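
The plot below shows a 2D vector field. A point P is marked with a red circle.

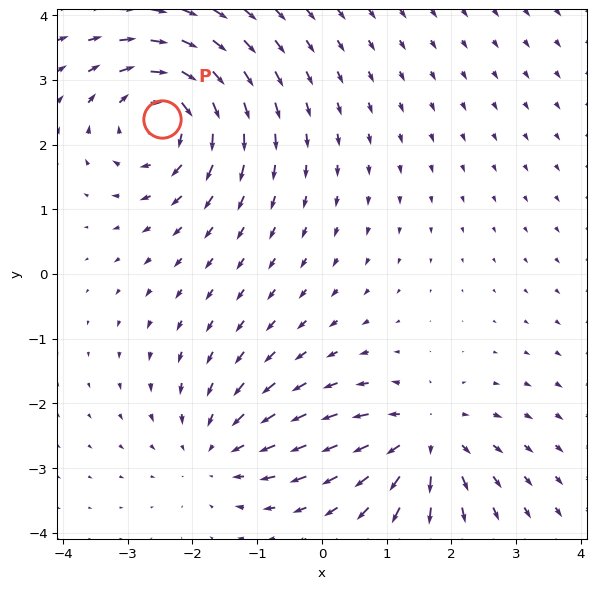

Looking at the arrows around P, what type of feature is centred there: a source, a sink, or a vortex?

vortex

At P (-2.5, 2.4) the arrows circulate clockwise. Divergence ≈0, curl about -5 — near-zero divergence with nonzero curl is a vortex.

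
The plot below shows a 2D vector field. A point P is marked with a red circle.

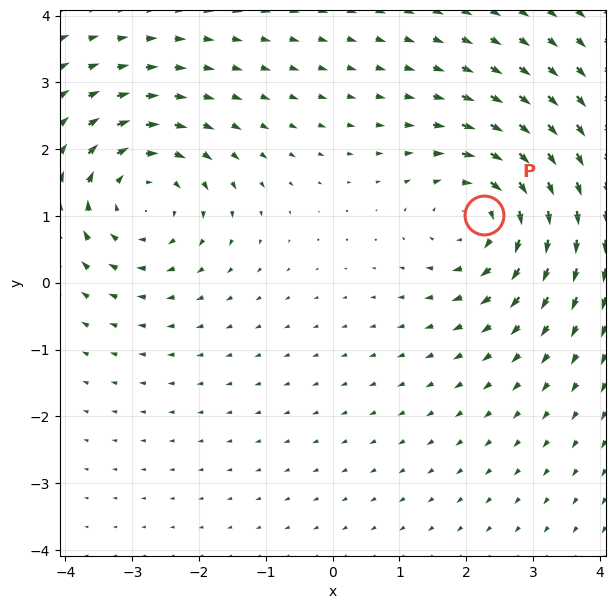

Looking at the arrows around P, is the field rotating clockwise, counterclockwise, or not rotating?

clockwise

Near P at (2.3, 1.0) the arrows circulate clockwise. The curl (z-component) there is about -4; negative curl means clockwise rotation.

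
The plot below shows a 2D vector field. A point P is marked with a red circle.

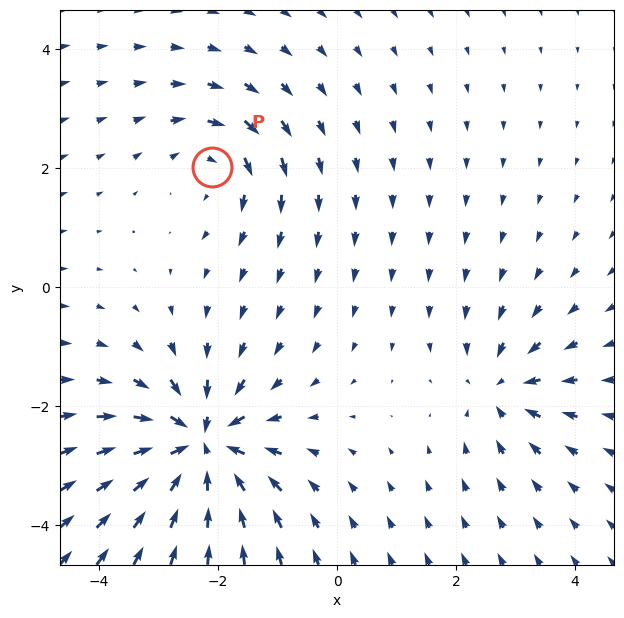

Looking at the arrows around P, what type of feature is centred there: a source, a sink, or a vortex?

At P (-2.1, 2.0) the arrows circulate clockwise. Divergence ≈0, curl about -3 — near-zero divergence with nonzero curl is a vortex.

vortex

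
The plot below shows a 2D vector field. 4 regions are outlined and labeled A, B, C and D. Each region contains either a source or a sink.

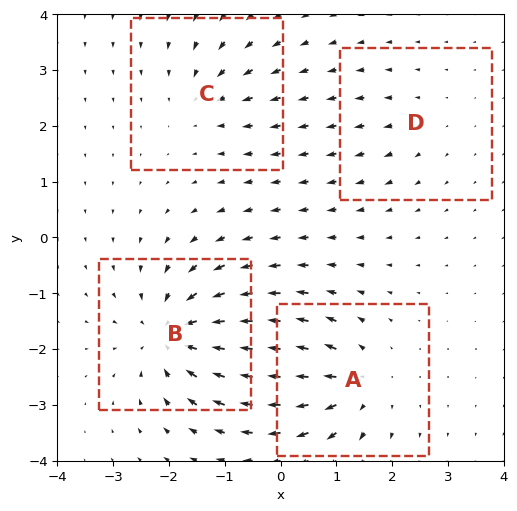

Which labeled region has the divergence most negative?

Divergence at each region's feature centre — A: about +5, B: about -7, C: about -4, D: about +2. Region B is most negative.

B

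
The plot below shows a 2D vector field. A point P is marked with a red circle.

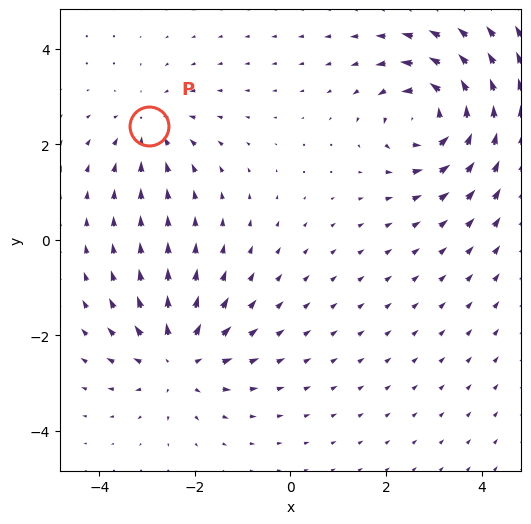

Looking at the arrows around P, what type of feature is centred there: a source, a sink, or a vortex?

At P (-3.0, 2.4) the arrows converge inward. Divergence about -3, curl ≈0 — negative divergence with near-zero curl is a sink.

sink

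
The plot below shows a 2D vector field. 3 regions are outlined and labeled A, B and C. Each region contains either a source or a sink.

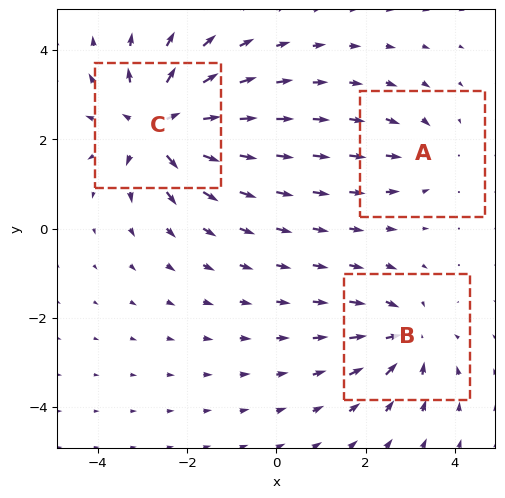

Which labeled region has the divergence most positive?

C

Divergence at each region's feature centre — A: about -2, B: about -4, C: about +6. Region C is most positive.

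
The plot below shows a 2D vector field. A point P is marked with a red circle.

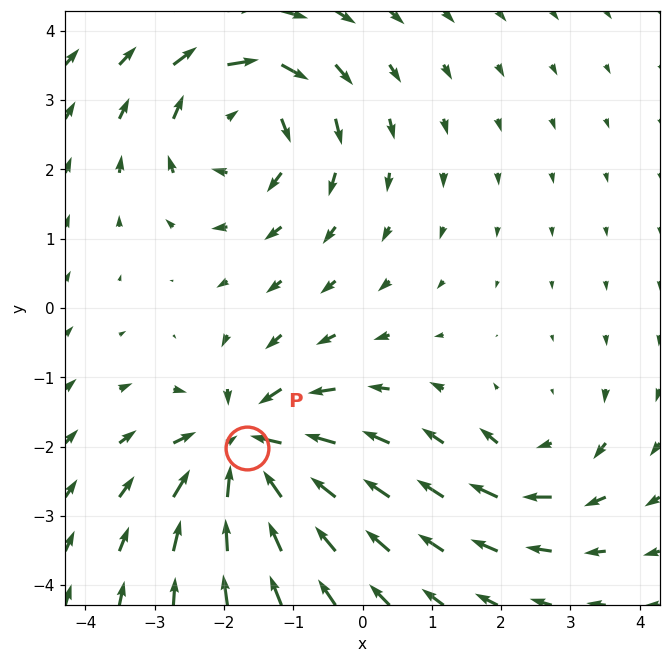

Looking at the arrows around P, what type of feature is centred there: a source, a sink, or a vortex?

At P (-1.7, -2.0) the arrows converge inward. Divergence about -6, curl ≈0 — negative divergence with near-zero curl is a sink.

sink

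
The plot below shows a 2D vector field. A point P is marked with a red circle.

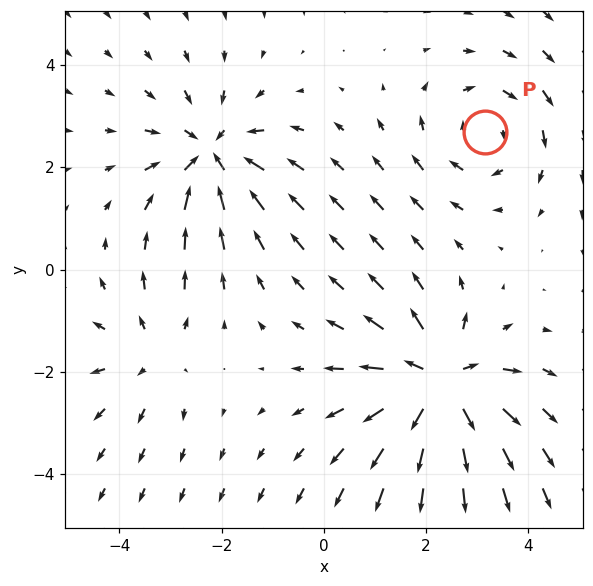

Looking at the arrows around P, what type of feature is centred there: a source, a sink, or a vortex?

At P (3.1, 2.7) the arrows circulate clockwise. Divergence ≈0, curl about -3 — near-zero divergence with nonzero curl is a vortex.

vortex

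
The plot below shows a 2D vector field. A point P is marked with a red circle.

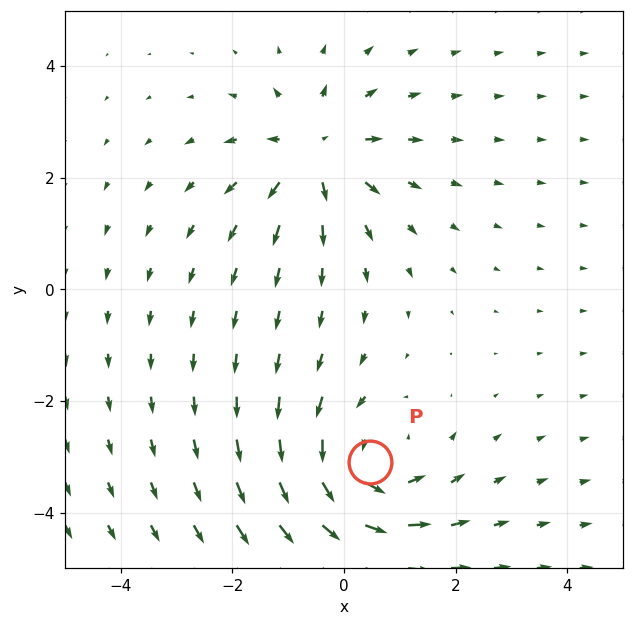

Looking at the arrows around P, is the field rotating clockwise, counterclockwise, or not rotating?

Near P at (0.5, -3.1) the arrows circulate counterclockwise. The curl (z-component) there is about +3; positive curl means counterclockwise rotation.

counterclockwise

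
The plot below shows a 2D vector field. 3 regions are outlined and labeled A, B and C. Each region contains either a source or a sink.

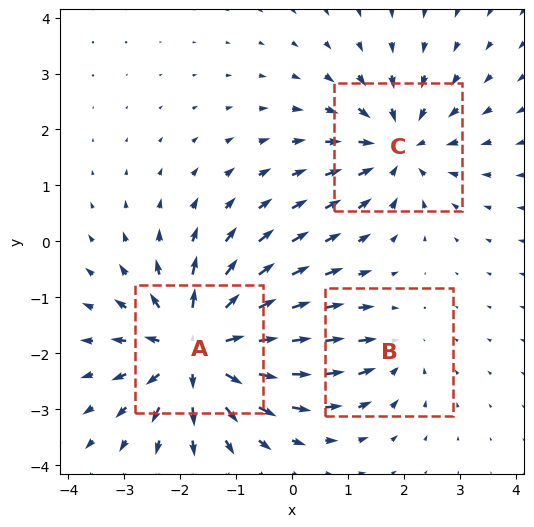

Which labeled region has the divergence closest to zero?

Divergence at each region's feature centre — A: about +5, B: about -2, C: about -4. Region B is closest to zero.

B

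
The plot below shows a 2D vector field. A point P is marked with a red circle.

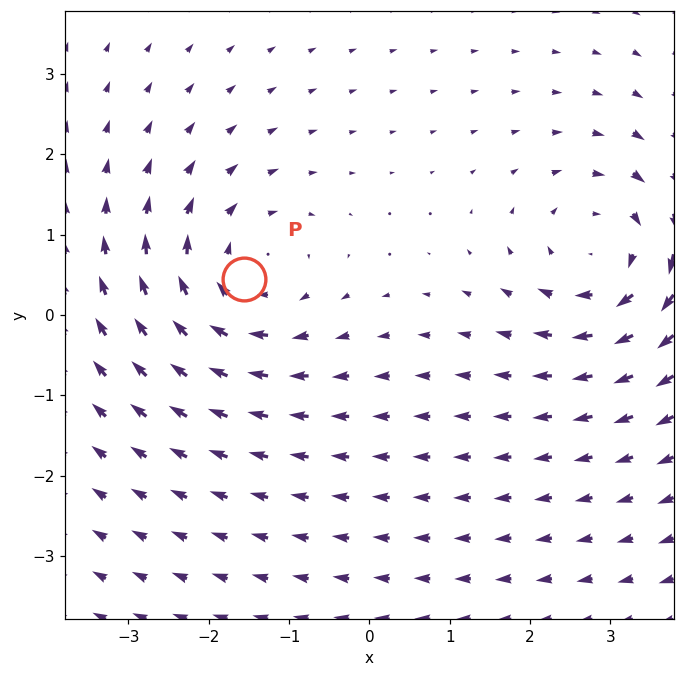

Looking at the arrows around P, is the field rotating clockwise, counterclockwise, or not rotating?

Near P at (-1.6, 0.4) the arrows circulate clockwise. The curl (z-component) there is about -4; negative curl means clockwise rotation.

clockwise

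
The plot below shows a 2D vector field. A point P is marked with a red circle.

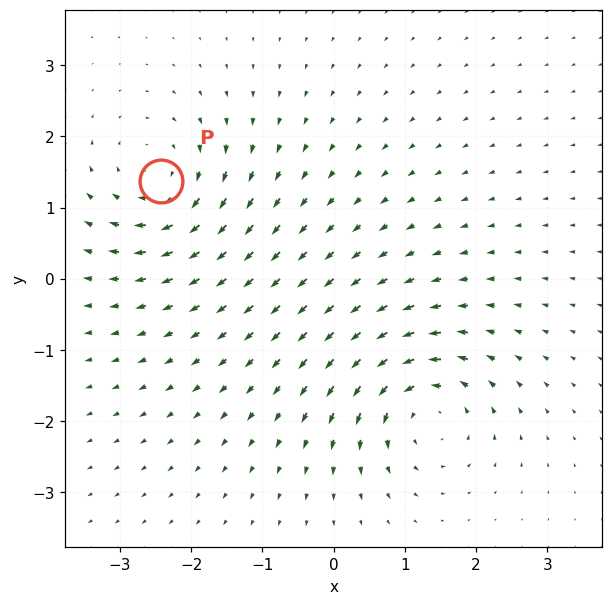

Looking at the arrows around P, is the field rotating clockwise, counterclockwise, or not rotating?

Near P at (-2.4, 1.4) the arrows circulate clockwise. The curl (z-component) there is about -5; negative curl means clockwise rotation.

clockwise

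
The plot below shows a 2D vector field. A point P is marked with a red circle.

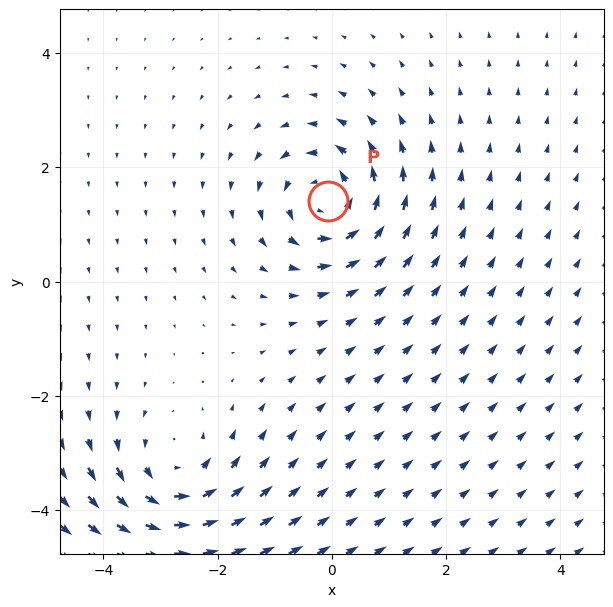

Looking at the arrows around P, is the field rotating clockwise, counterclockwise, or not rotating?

Near P at (-0.1, 1.4) the arrows circulate counterclockwise. The curl (z-component) there is about +6; positive curl means counterclockwise rotation.

counterclockwise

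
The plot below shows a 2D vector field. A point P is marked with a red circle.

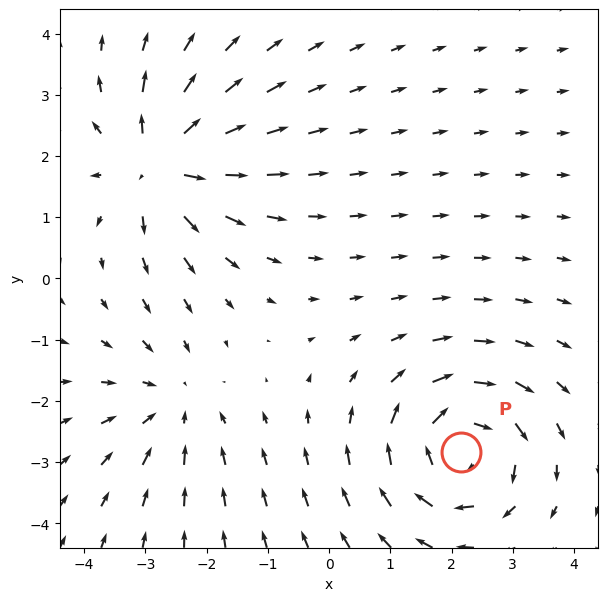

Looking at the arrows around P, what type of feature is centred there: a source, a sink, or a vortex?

vortex

At P (2.2, -2.8) the arrows circulate clockwise. Divergence ≈0, curl about -5 — near-zero divergence with nonzero curl is a vortex.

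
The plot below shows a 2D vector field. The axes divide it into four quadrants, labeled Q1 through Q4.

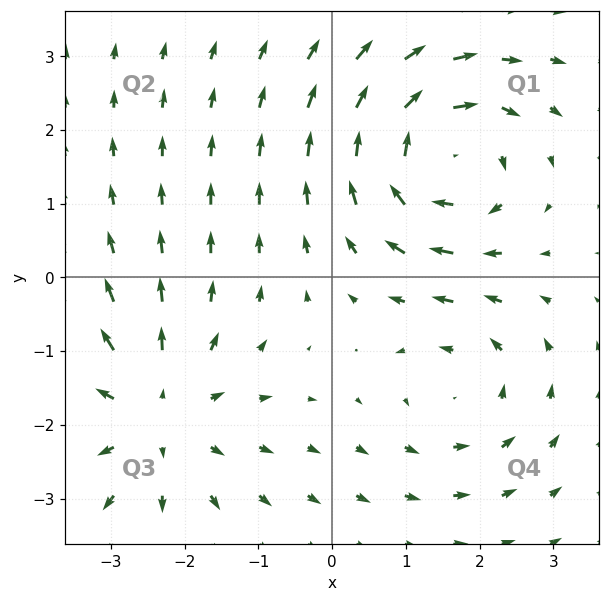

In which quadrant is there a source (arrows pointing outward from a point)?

The source sits at approximately (-2.4, -1.8), which lies in quadrant Q3. The divergence there is about +4, positive as expected for a source.

Q3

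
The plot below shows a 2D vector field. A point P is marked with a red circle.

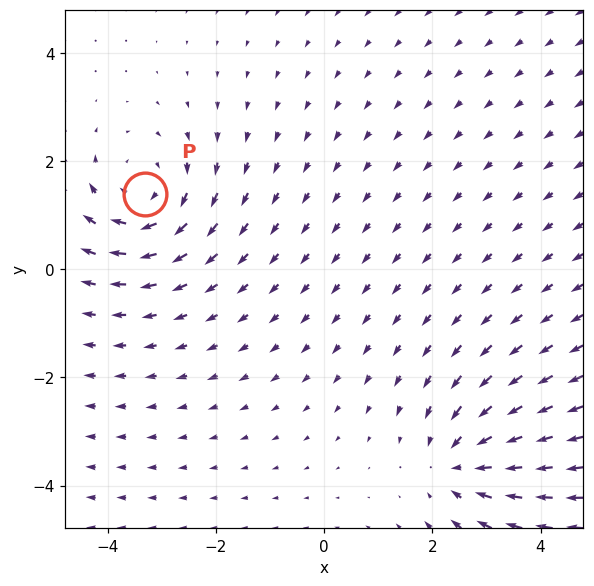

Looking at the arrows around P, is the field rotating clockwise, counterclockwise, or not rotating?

Near P at (-3.3, 1.4) the arrows circulate clockwise. The curl (z-component) there is about -3; negative curl means clockwise rotation.

clockwise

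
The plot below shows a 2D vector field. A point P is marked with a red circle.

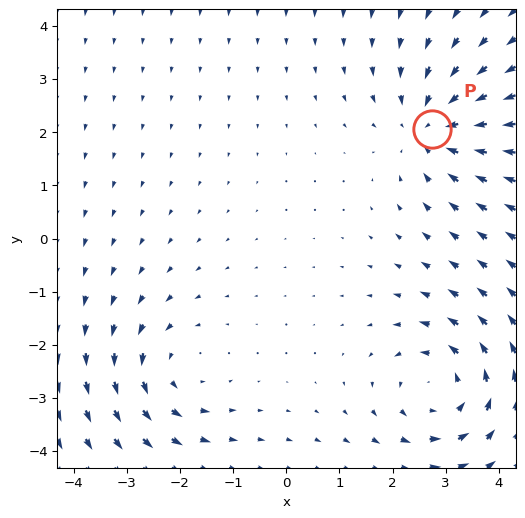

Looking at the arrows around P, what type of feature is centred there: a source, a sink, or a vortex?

At P (2.7, 2.1) the arrows converge inward. Divergence about -4, curl ≈0 — negative divergence with near-zero curl is a sink.

sink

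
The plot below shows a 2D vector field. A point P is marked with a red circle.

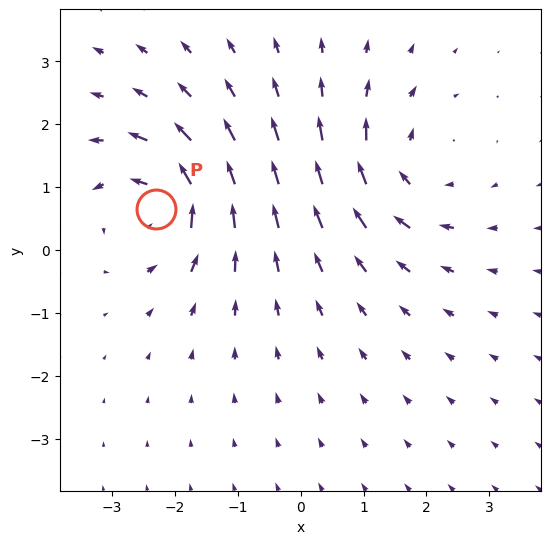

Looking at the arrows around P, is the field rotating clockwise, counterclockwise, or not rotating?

Near P at (-2.3, 0.6) the arrows circulate counterclockwise. The curl (z-component) there is about +5; positive curl means counterclockwise rotation.

counterclockwise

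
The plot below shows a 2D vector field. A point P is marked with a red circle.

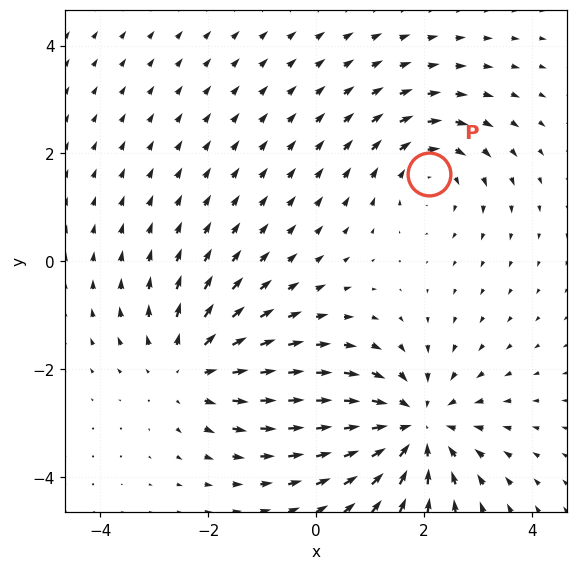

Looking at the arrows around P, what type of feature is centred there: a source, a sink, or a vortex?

At P (2.1, 1.6) the arrows circulate clockwise. Divergence ≈0, curl about -3 — near-zero divergence with nonzero curl is a vortex.

vortex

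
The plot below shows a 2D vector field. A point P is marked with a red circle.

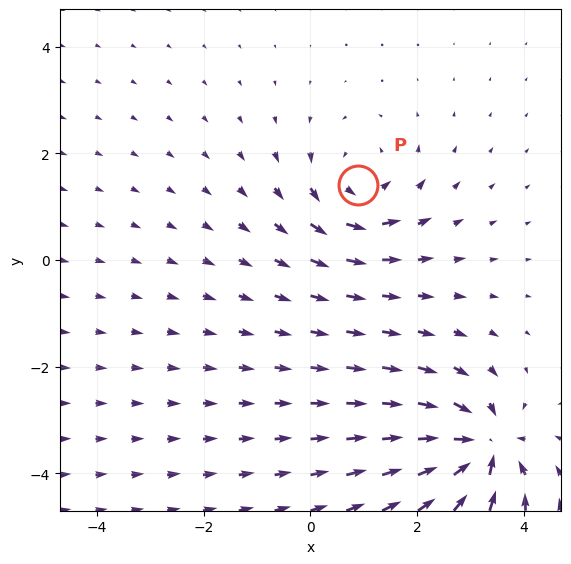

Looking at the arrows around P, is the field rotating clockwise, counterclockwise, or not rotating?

counterclockwise

Near P at (0.9, 1.4) the arrows circulate counterclockwise. The curl (z-component) there is about +4; positive curl means counterclockwise rotation.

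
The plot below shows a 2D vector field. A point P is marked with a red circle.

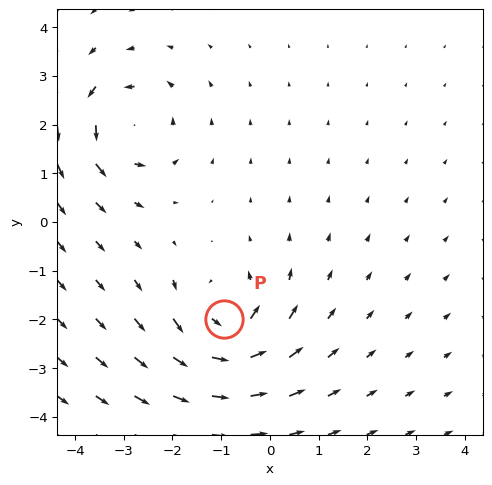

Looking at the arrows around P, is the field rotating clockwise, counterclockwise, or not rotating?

Near P at (-0.9, -2.0) the arrows circulate counterclockwise. The curl (z-component) there is about +6; positive curl means counterclockwise rotation.

counterclockwise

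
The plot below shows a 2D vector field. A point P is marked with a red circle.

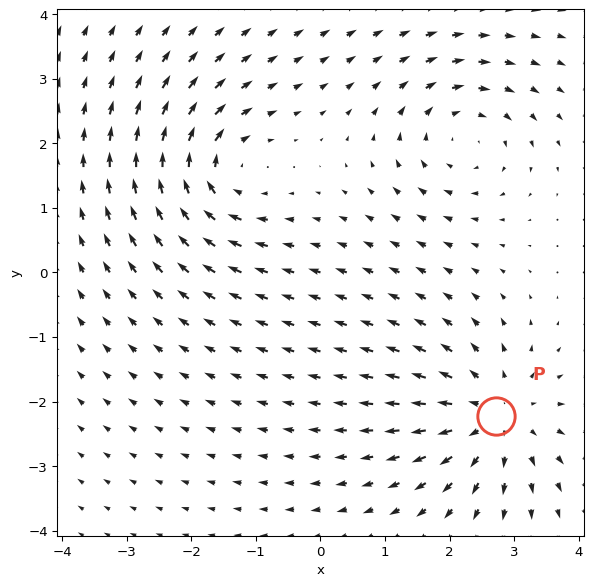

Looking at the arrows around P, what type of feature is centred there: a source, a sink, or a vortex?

source

At P (2.7, -2.2) the arrows spread outward. Divergence about +5, curl ≈0 — positive divergence with near-zero curl is a source.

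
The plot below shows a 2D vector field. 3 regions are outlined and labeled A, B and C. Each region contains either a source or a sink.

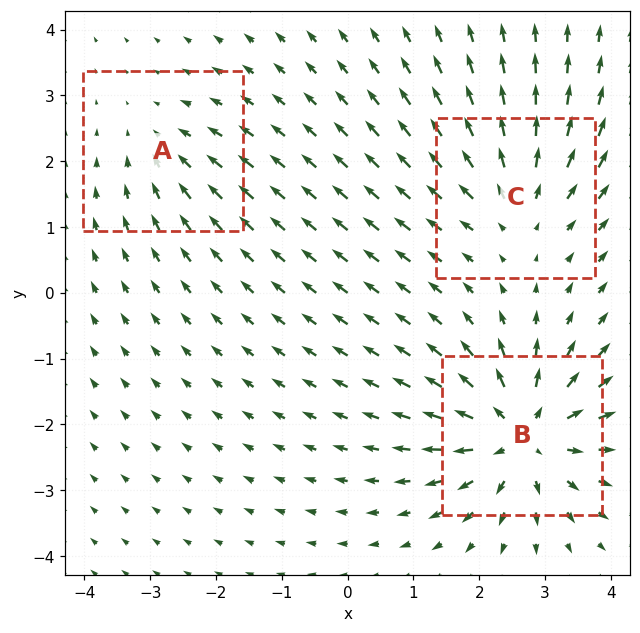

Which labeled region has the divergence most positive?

Divergence at each region's feature centre — A: about -2, B: about +6, C: about +4. Region B is most positive.

B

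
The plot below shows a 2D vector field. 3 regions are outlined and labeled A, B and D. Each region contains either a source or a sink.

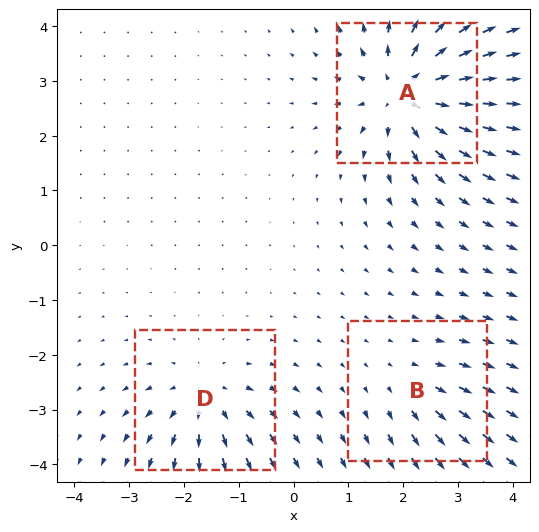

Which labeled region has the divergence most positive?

A

Divergence at each region's feature centre — A: about +6, B: about +2, D: about +4. Region A is most positive.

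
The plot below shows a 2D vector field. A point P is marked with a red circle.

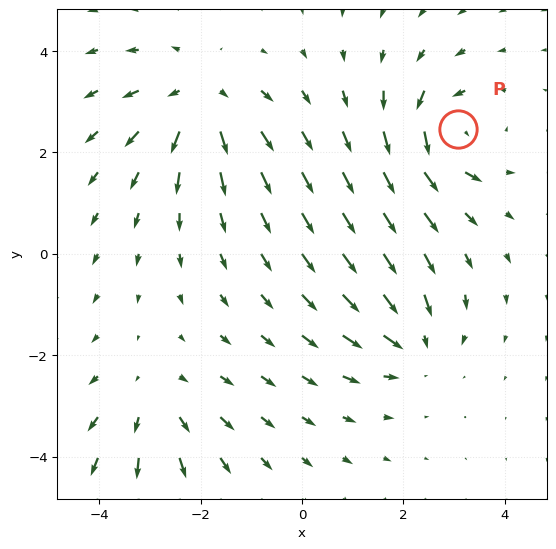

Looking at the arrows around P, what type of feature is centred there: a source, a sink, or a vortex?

At P (3.1, 2.5) the arrows circulate counterclockwise. Divergence ≈0, curl about +5 — near-zero divergence with nonzero curl is a vortex.

vortex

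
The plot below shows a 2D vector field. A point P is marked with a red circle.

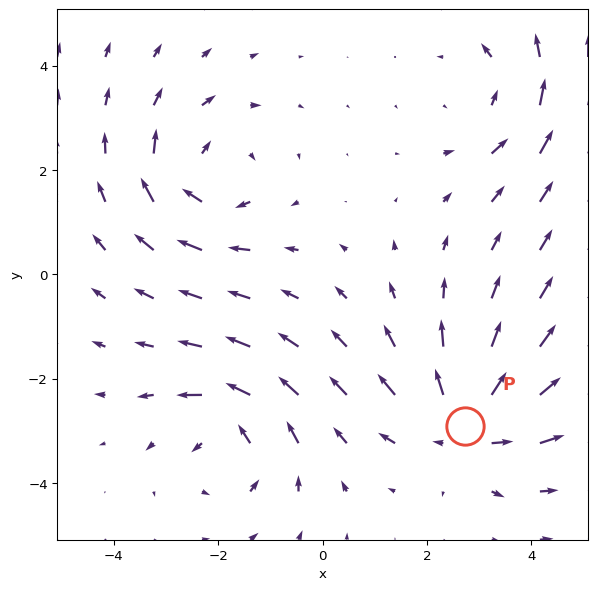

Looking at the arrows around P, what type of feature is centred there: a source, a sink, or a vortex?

At P (2.7, -2.9) the arrows spread outward. Divergence about +5, curl ≈0 — positive divergence with near-zero curl is a source.

source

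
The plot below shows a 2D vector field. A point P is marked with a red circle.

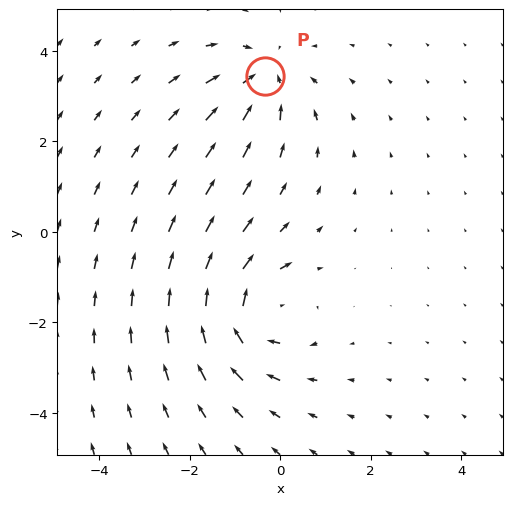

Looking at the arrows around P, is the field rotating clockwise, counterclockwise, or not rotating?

Near P at (-0.3, 3.4) the arrows show no circulation. The curl there is ≈0.

not rotating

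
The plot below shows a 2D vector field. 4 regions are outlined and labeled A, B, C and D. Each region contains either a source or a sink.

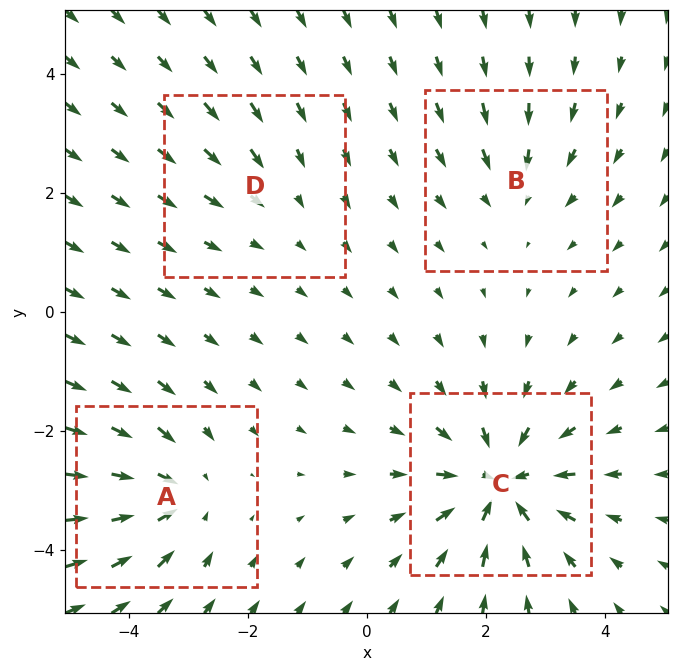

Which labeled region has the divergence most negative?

Divergence at each region's feature centre — A: about -5, B: about -3, C: about -7, D: about -2. Region C is most negative.

C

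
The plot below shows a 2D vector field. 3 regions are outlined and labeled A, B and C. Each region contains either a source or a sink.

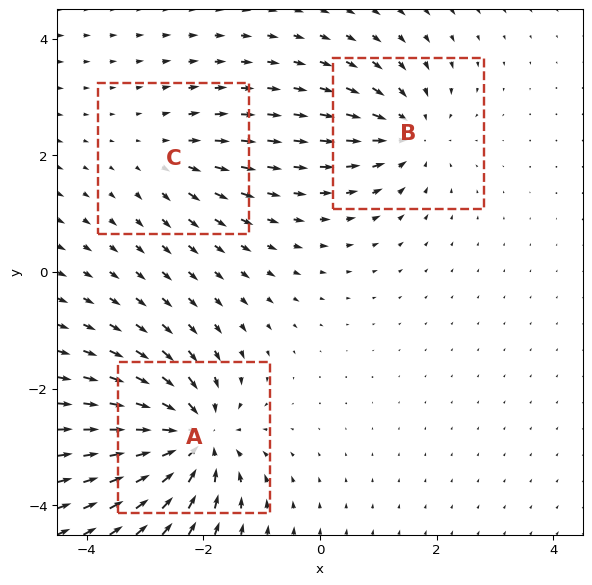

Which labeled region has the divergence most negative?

A

Divergence at each region's feature centre — A: about -6, B: about -4, C: about +2. Region A is most negative.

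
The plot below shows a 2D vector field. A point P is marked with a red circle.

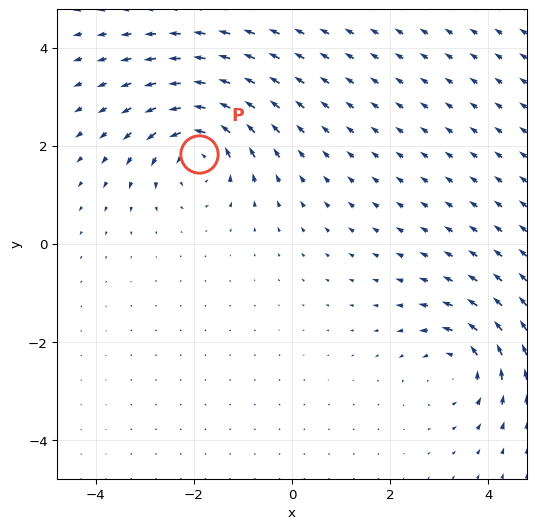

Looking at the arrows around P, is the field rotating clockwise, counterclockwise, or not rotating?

counterclockwise

Near P at (-1.9, 1.8) the arrows circulate counterclockwise. The curl (z-component) there is about +5; positive curl means counterclockwise rotation.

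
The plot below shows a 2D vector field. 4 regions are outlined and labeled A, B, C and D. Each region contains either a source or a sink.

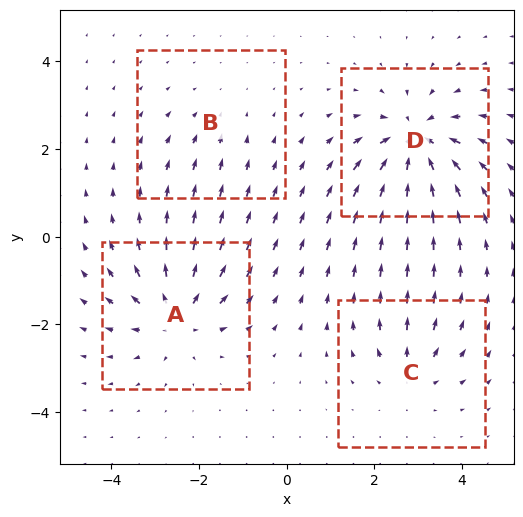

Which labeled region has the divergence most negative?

D

Divergence at each region's feature centre — A: about +6, B: about -2, C: about +4, D: about -7. Region D is most negative.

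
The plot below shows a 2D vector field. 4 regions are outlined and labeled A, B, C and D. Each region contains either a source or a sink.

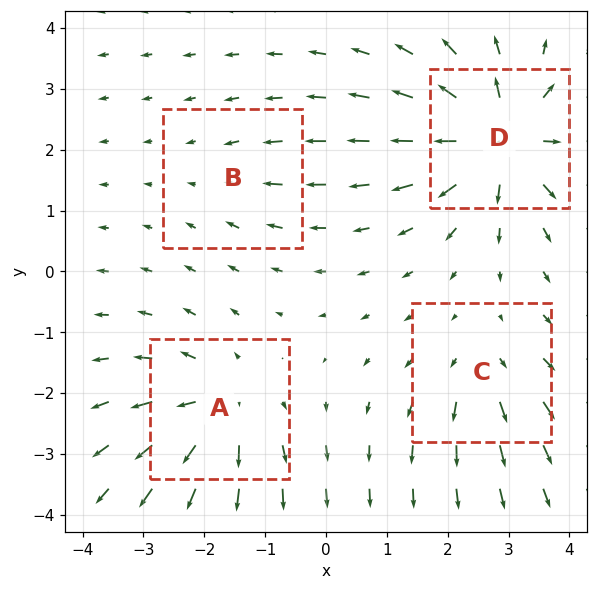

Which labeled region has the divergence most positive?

Divergence at each region's feature centre — A: about +6, B: about -2, C: about +4, D: about +9. Region D is most positive.

D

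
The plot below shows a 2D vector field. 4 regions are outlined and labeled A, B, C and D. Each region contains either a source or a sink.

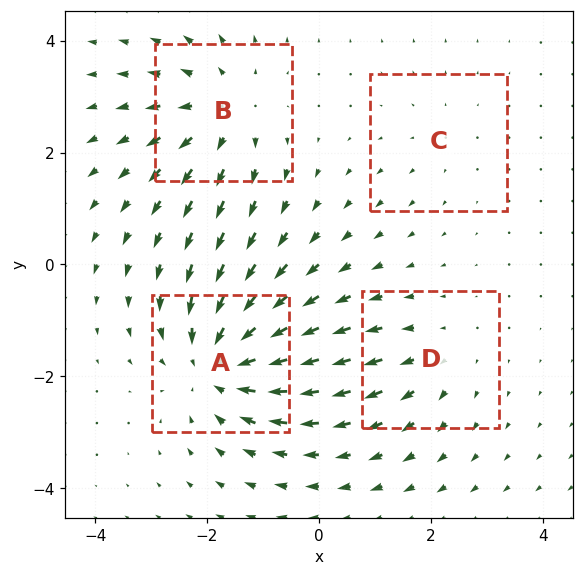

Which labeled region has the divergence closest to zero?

C

Divergence at each region's feature centre — A: about -6, B: about +4, C: about +2, D: about +3. Region C is closest to zero.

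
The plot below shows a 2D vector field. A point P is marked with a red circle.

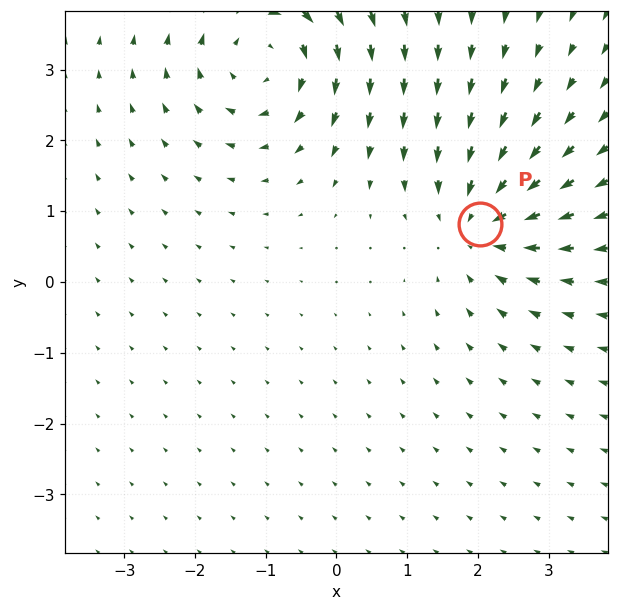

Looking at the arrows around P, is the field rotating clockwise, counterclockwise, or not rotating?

not rotating

Near P at (2.0, 0.8) the arrows show no circulation. The curl there is ≈0.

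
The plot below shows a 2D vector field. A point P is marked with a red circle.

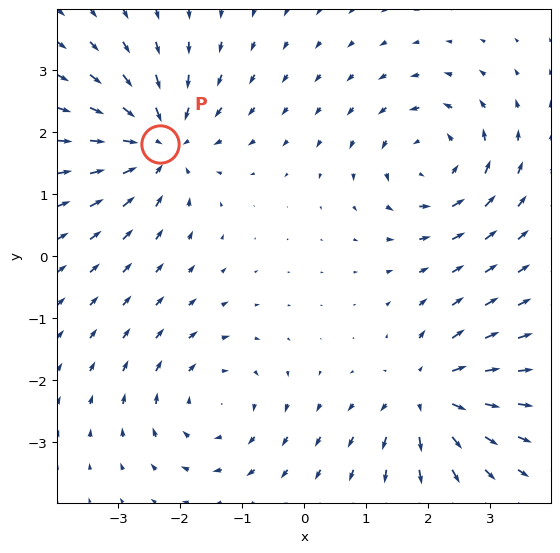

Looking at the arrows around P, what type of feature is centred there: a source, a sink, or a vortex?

sink

At P (-2.3, 1.8) the arrows converge inward. Divergence about -5, curl ≈0 — negative divergence with near-zero curl is a sink.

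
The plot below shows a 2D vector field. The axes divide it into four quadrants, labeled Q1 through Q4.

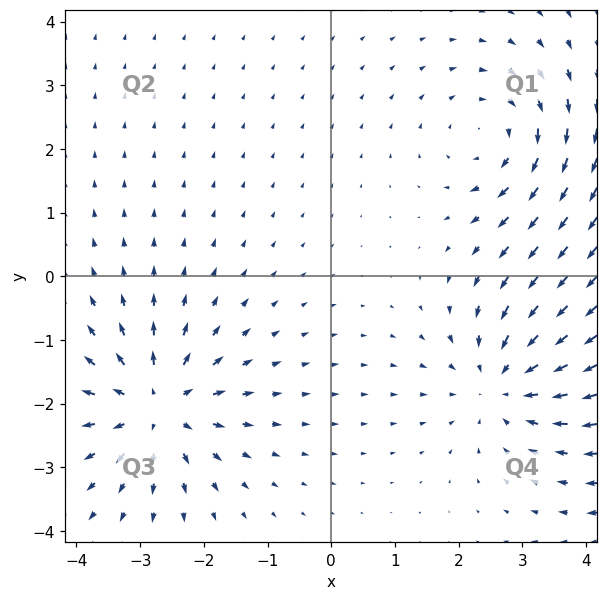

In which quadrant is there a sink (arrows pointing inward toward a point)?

Q4

The sink sits at approximately (2.7, -1.7), which lies in quadrant Q4. The divergence there is about -4, negative as expected for a sink.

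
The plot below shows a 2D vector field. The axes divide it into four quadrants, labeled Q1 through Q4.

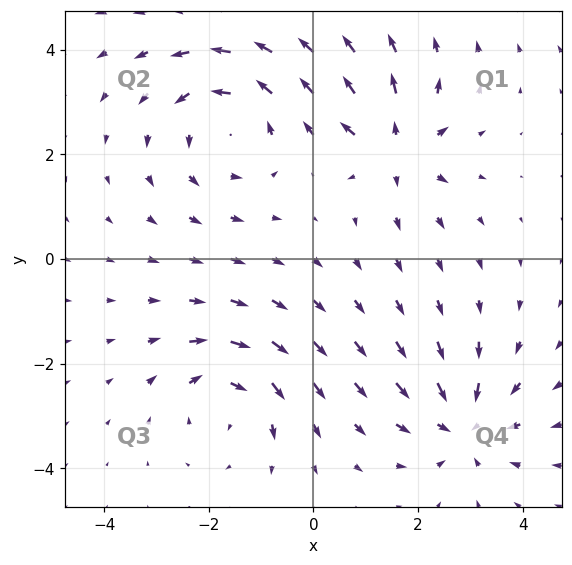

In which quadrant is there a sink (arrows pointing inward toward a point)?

The sink sits at approximately (2.9, -3.2), which lies in quadrant Q4. The divergence there is about -3, negative as expected for a sink.

Q4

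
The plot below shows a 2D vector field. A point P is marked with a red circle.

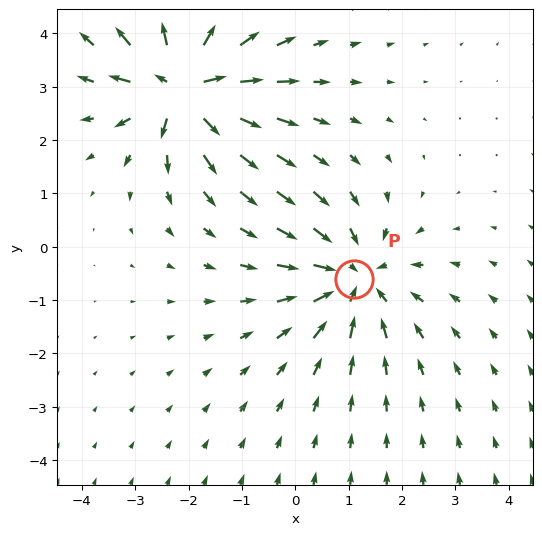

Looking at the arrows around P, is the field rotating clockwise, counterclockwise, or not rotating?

Near P at (1.1, -0.6) the arrows show no circulation. The curl there is ≈0.

not rotating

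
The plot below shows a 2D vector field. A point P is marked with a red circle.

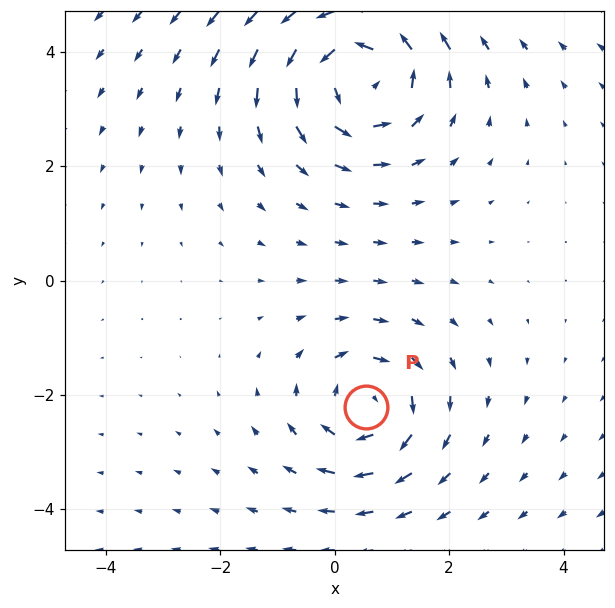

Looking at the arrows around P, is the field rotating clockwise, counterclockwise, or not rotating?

clockwise

Near P at (0.6, -2.2) the arrows circulate clockwise. The curl (z-component) there is about -4; negative curl means clockwise rotation.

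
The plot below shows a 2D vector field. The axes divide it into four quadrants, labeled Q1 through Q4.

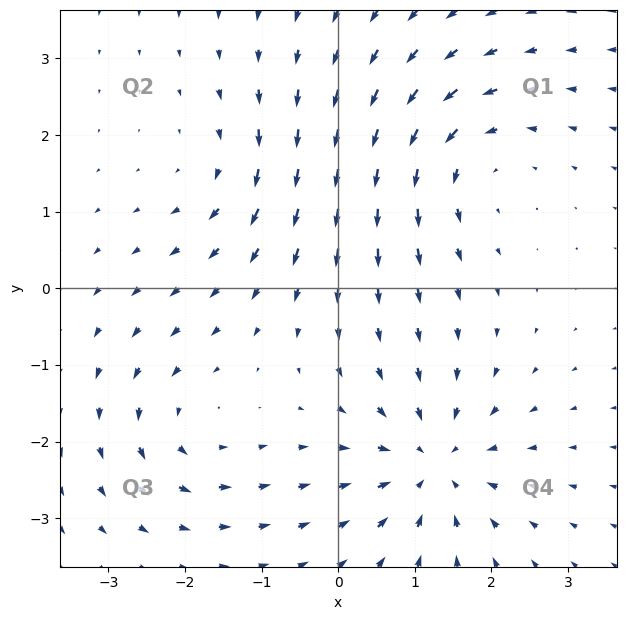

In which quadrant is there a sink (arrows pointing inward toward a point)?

Q4

The sink sits at approximately (1.2, -2.3), which lies in quadrant Q4. The divergence there is about -6, negative as expected for a sink.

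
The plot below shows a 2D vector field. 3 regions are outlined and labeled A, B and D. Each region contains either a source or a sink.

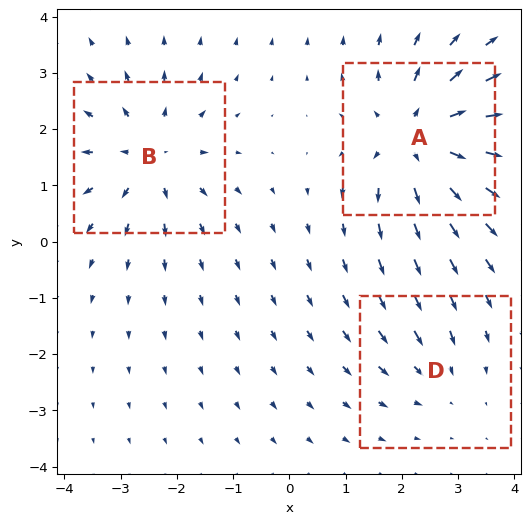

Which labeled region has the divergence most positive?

A

Divergence at each region's feature centre — A: about +5, B: about +4, D: about -2. Region A is most positive.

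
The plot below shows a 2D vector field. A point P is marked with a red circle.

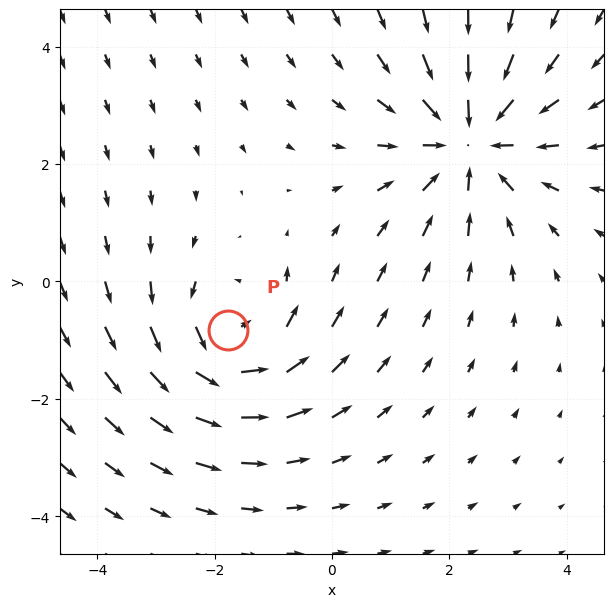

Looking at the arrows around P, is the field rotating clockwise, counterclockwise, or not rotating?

counterclockwise

Near P at (-1.8, -0.8) the arrows circulate counterclockwise. The curl (z-component) there is about +3; positive curl means counterclockwise rotation.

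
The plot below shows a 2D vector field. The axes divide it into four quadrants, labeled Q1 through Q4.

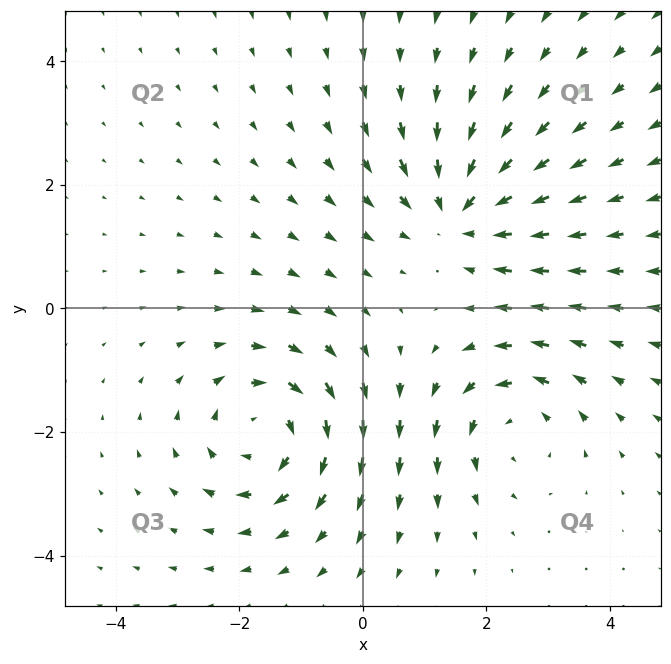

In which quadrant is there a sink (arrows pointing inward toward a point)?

Q1

The sink sits at approximately (1.6, 1.6), which lies in quadrant Q1. The divergence there is about -4, negative as expected for a sink.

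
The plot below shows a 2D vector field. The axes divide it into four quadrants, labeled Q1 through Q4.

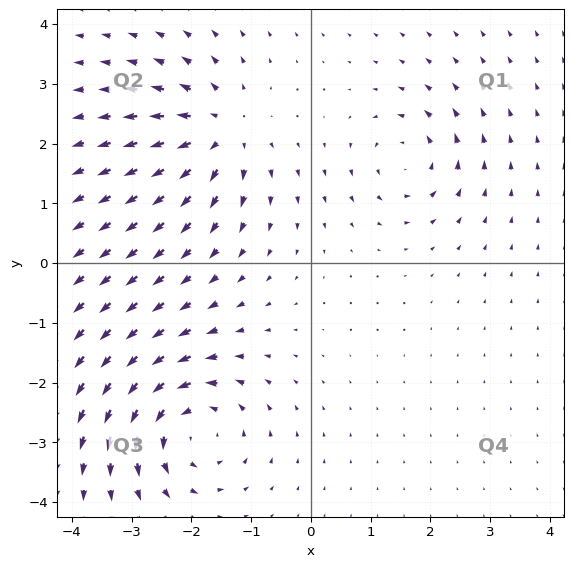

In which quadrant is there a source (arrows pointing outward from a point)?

The source sits at approximately (-1.5, 2.2), which lies in quadrant Q2. The divergence there is about +4, positive as expected for a source.

Q2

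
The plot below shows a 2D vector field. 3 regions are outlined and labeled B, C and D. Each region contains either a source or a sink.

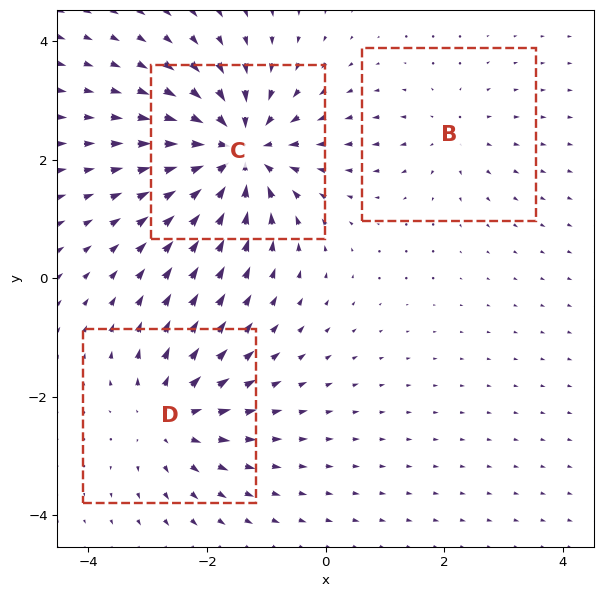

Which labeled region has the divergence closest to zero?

Divergence at each region's feature centre — B: about +2, C: about -5, D: about +3. Region B is closest to zero.

B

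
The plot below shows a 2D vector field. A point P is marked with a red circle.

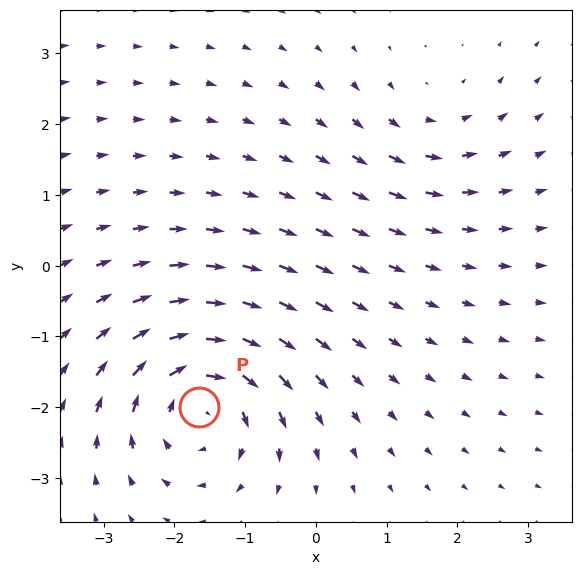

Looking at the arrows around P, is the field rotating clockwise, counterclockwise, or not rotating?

clockwise

Near P at (-1.6, -2.0) the arrows circulate clockwise. The curl (z-component) there is about -5; negative curl means clockwise rotation.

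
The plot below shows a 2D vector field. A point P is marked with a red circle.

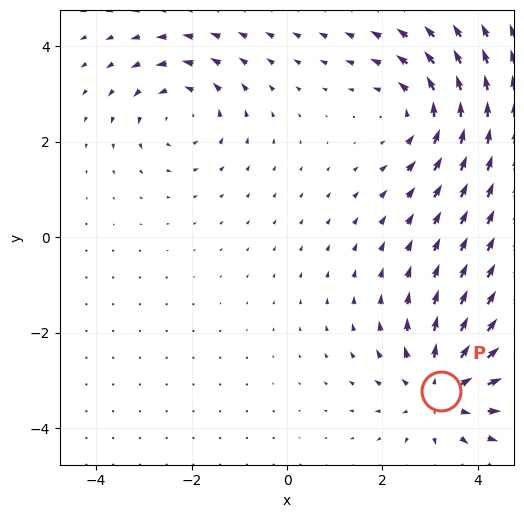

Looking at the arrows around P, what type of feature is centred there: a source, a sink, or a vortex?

source

At P (3.2, -3.2) the arrows spread outward. Divergence about +3, curl ≈0 — positive divergence with near-zero curl is a source.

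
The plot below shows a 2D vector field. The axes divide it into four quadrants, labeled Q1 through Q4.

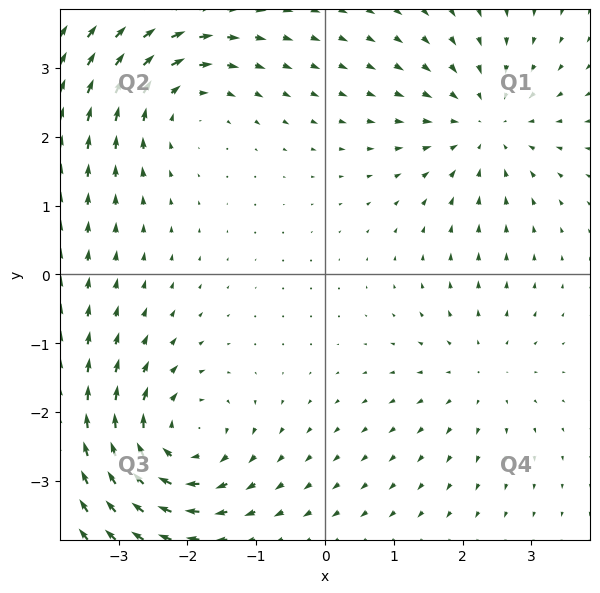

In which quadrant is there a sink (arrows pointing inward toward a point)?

The sink sits at approximately (2.3, 2.2), which lies in quadrant Q1. The divergence there is about -4, negative as expected for a sink.

Q1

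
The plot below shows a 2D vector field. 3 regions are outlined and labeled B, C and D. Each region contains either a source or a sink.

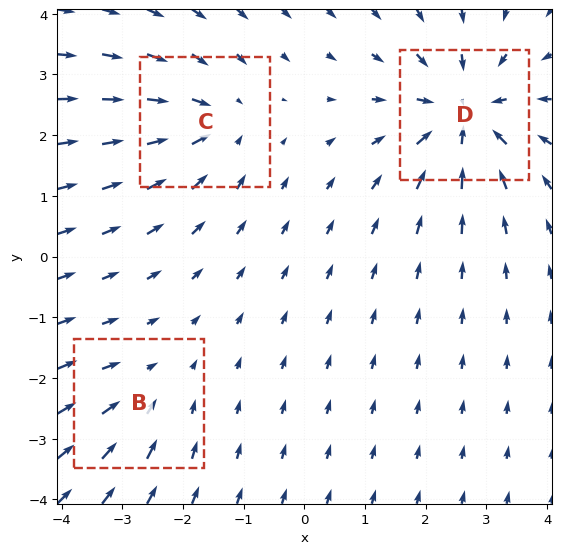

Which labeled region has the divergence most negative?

Divergence at each region's feature centre — B: about -2, C: about -3, D: about -5. Region D is most negative.

D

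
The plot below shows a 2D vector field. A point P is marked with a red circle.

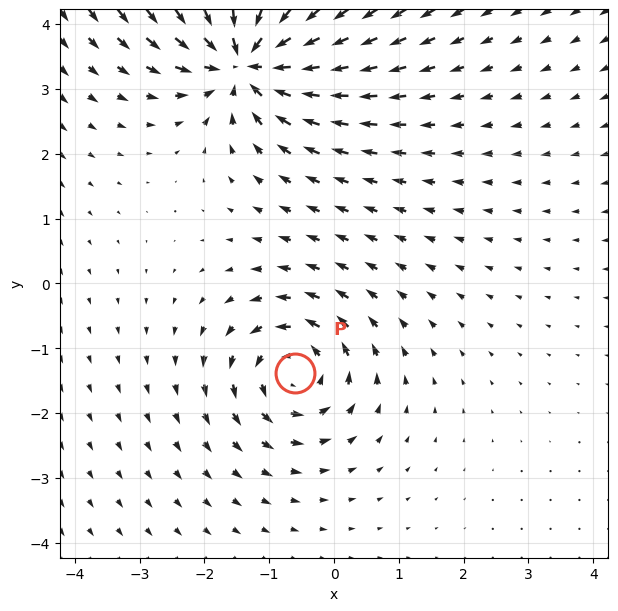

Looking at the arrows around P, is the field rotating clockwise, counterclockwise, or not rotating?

Near P at (-0.6, -1.4) the arrows circulate counterclockwise. The curl (z-component) there is about +4; positive curl means counterclockwise rotation.

counterclockwise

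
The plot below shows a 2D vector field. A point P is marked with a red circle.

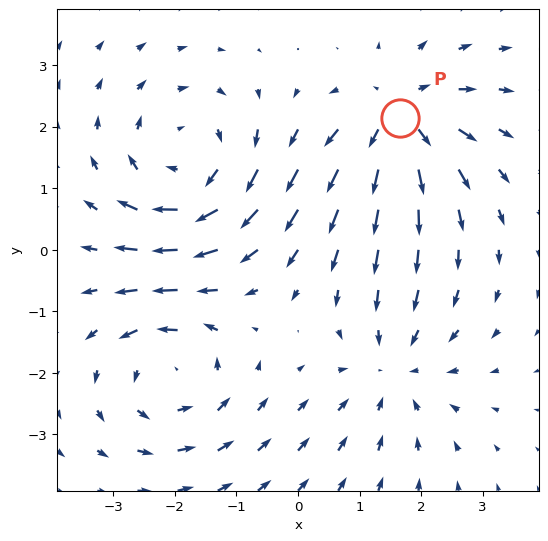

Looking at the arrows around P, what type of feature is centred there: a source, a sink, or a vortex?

At P (1.7, 2.1) the arrows spread outward. Divergence about +5, curl ≈0 — positive divergence with near-zero curl is a source.

source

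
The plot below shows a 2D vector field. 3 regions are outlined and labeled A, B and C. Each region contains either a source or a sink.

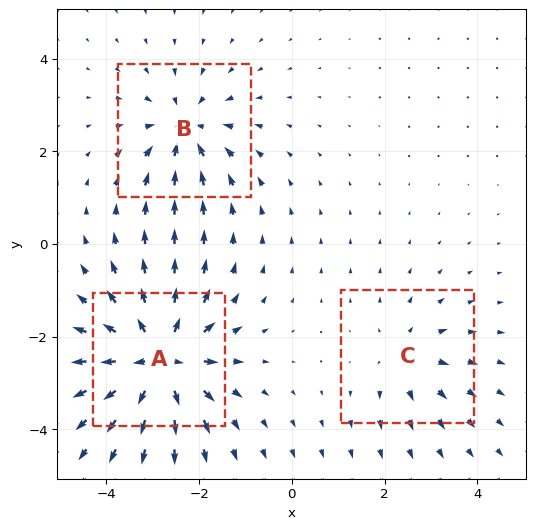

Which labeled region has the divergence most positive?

A

Divergence at each region's feature centre — A: about +5, B: about -3, C: about +2. Region A is most positive.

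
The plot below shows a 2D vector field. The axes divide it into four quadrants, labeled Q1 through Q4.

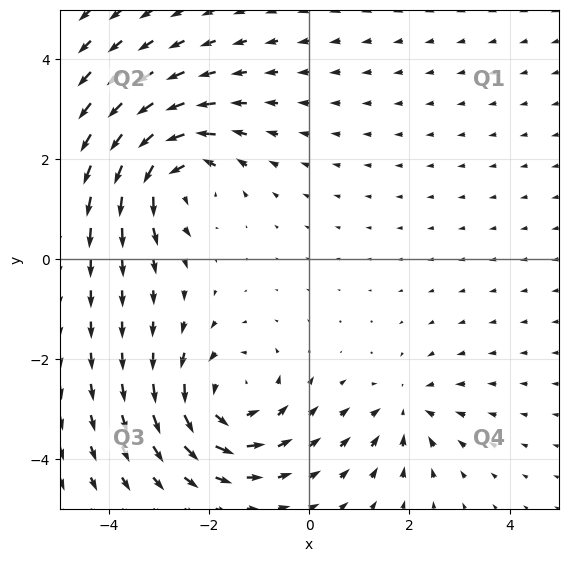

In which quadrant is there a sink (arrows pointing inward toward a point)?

Q4

The sink sits at approximately (1.9, -3.0), which lies in quadrant Q4. The divergence there is about -3, negative as expected for a sink.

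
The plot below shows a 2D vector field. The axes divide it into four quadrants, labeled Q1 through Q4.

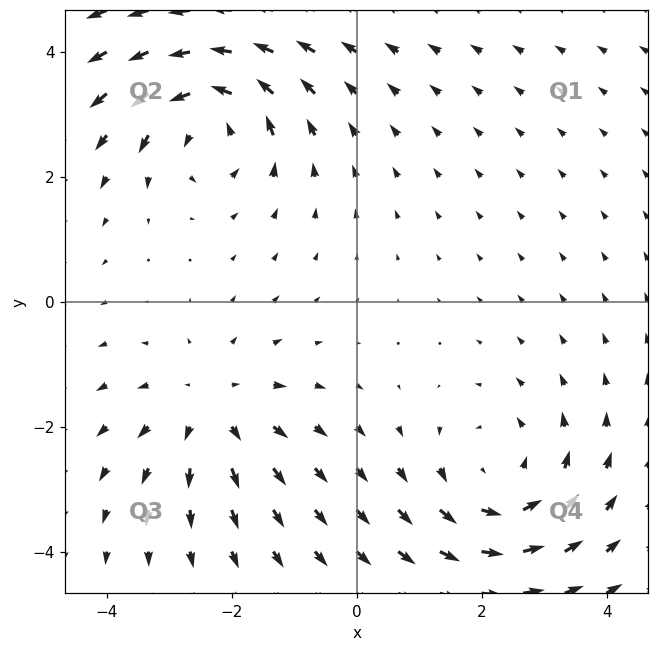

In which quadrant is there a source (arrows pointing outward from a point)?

Q3

The source sits at approximately (-2.3, -1.7), which lies in quadrant Q3. The divergence there is about +4, positive as expected for a source.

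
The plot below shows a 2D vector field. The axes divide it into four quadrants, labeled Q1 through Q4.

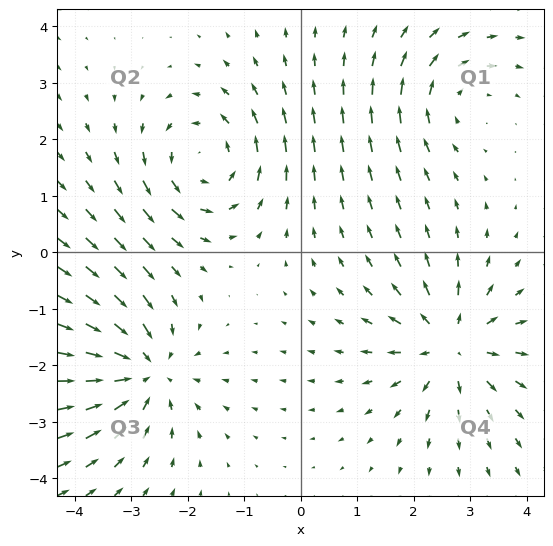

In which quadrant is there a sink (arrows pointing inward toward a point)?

Q3

The sink sits at approximately (-2.8, -2.1), which lies in quadrant Q3. The divergence there is about -5, negative as expected for a sink.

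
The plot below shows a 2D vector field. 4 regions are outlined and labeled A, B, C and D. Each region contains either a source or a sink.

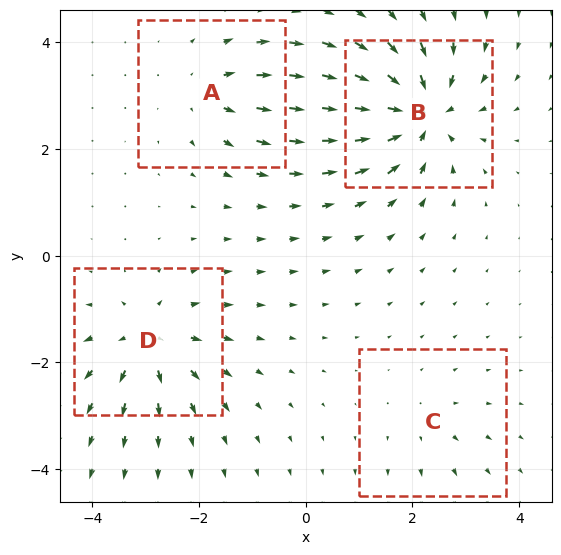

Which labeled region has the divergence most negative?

Divergence at each region's feature centre — A: about +4, B: about -9, C: about +3, D: about +6. Region B is most negative.

B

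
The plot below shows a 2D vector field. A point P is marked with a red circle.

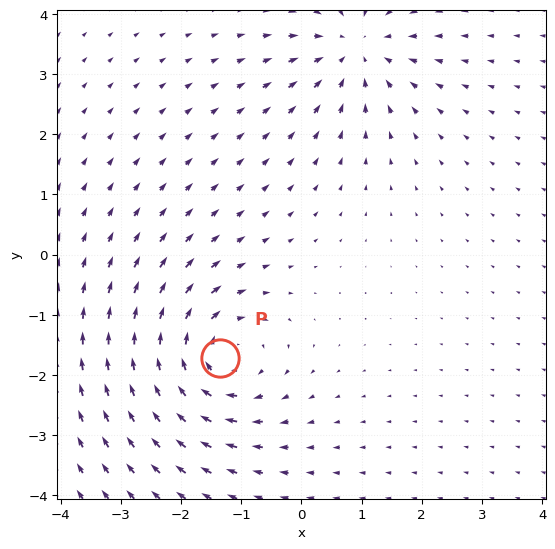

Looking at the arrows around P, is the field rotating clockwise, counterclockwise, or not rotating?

clockwise

Near P at (-1.4, -1.7) the arrows circulate clockwise. The curl (z-component) there is about -4; negative curl means clockwise rotation.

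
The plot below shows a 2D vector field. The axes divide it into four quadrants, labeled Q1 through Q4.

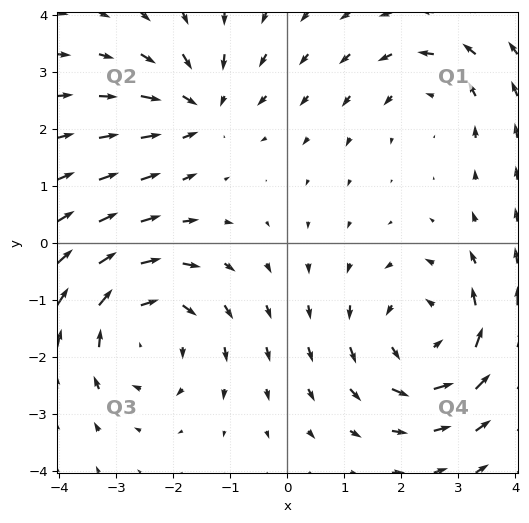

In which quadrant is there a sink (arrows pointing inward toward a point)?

Q2

The sink sits at approximately (-1.5, 2.3), which lies in quadrant Q2. The divergence there is about -4, negative as expected for a sink.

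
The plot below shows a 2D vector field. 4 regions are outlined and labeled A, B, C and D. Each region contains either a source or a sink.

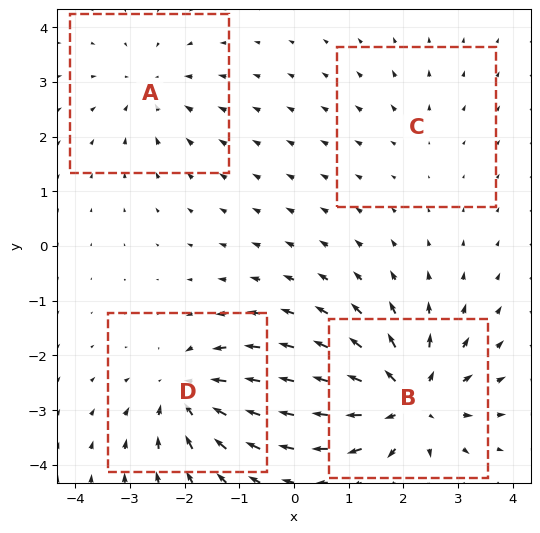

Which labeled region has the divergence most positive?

Divergence at each region's feature centre — A: about -4, B: about +8, C: about +2, D: about -6. Region B is most positive.

B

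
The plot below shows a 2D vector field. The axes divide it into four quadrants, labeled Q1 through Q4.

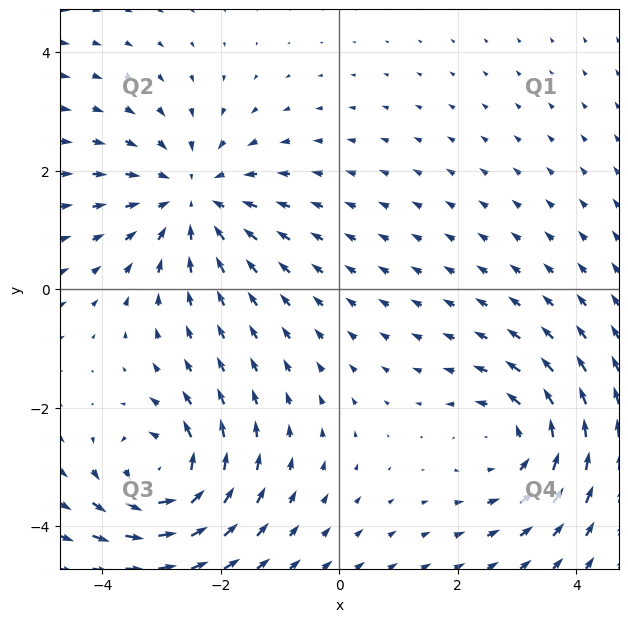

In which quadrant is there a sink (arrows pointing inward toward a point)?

The sink sits at approximately (-2.5, 1.5), which lies in quadrant Q2. The divergence there is about -4, negative as expected for a sink.

Q2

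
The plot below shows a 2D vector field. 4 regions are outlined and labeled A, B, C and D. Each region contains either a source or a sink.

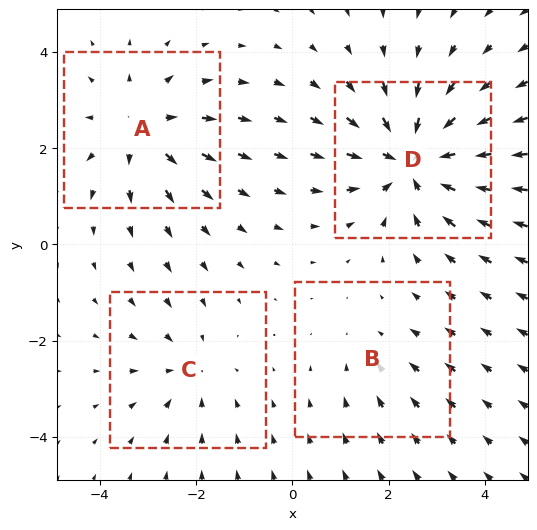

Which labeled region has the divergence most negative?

Divergence at each region's feature centre — A: about +4, B: about -2, C: about -3, D: about -6. Region D is most negative.

D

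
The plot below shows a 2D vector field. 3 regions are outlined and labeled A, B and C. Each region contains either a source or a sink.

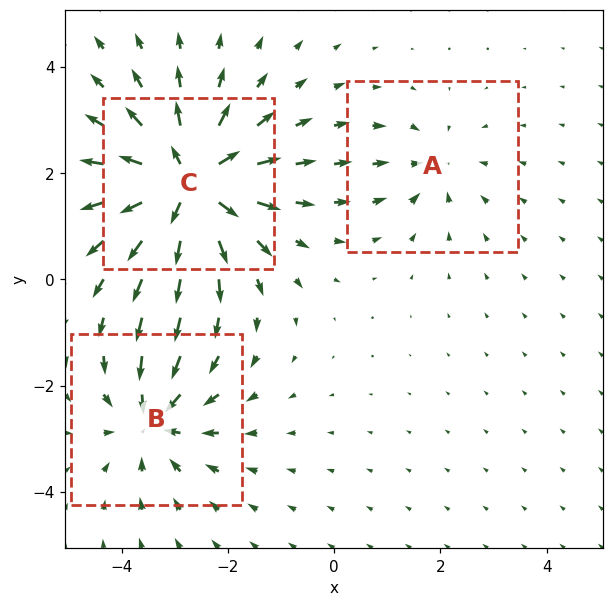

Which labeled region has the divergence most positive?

Divergence at each region's feature centre — A: about -2, B: about -4, C: about +6. Region C is most positive.

C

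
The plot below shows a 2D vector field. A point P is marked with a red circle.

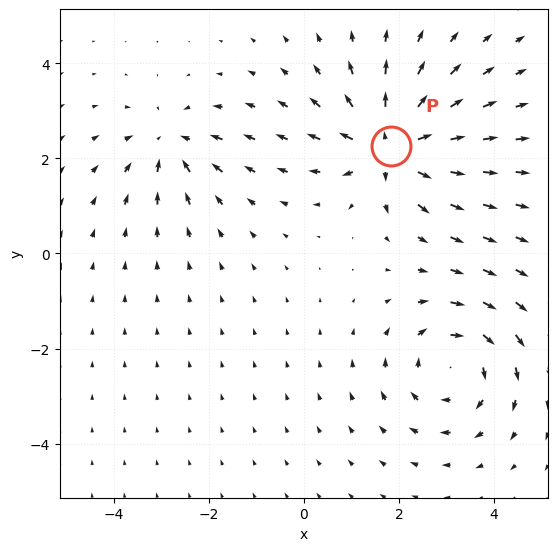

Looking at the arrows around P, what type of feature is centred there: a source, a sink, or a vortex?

At P (1.8, 2.3) the arrows spread outward. Divergence about +5, curl ≈0 — positive divergence with near-zero curl is a source.

source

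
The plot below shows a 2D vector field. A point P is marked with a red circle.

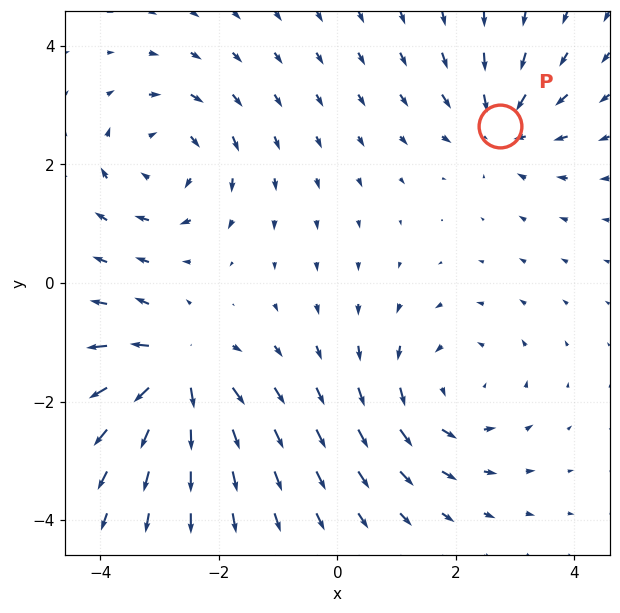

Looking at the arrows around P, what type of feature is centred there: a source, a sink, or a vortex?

sink

At P (2.8, 2.7) the arrows converge inward. Divergence about -4, curl ≈0 — negative divergence with near-zero curl is a sink.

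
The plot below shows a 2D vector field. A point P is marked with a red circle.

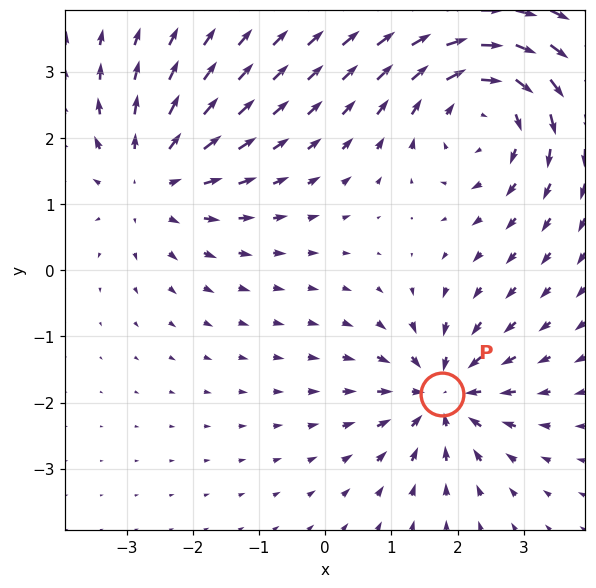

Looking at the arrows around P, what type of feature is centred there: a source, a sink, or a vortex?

At P (1.8, -1.9) the arrows converge inward. Divergence about -4, curl ≈0 — negative divergence with near-zero curl is a sink.

sink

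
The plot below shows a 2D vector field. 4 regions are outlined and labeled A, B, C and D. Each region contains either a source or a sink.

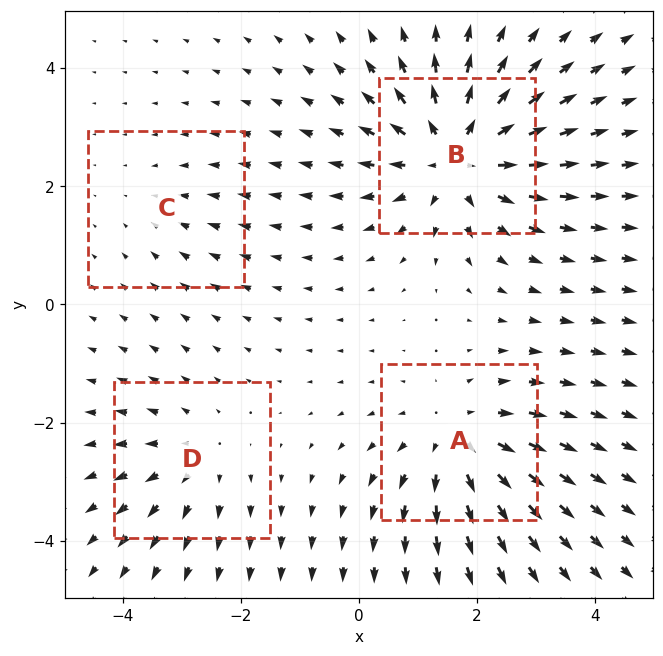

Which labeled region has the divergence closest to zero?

Divergence at each region's feature centre — A: about +5, B: about +6, C: about -2, D: about +3. Region C is closest to zero.

C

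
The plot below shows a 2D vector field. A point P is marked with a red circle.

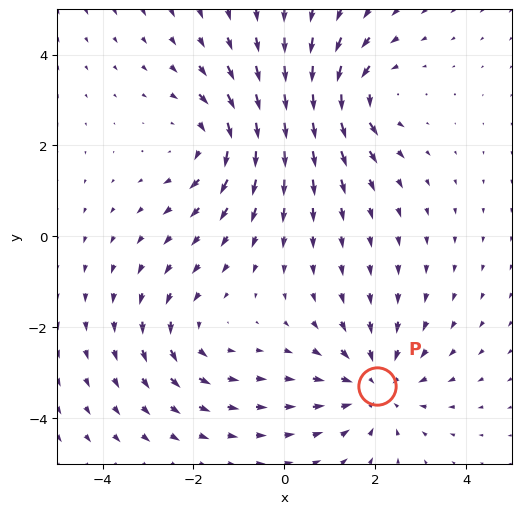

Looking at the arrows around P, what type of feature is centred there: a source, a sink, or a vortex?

At P (2.0, -3.3) the arrows converge inward. Divergence about -4, curl ≈0 — negative divergence with near-zero curl is a sink.

sink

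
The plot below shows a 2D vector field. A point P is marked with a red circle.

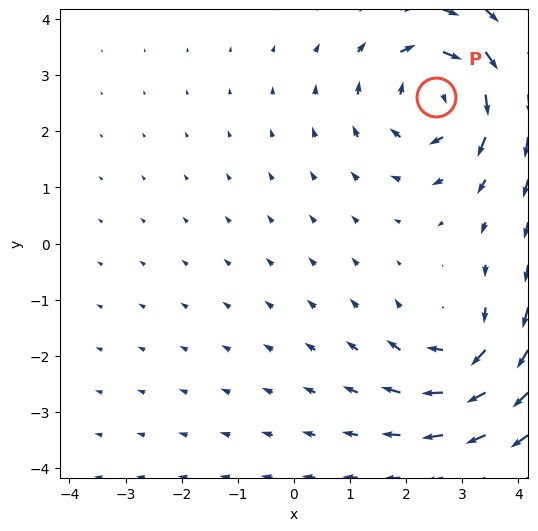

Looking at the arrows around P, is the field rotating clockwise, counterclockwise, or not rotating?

clockwise

Near P at (2.5, 2.6) the arrows circulate clockwise. The curl (z-component) there is about -4; negative curl means clockwise rotation.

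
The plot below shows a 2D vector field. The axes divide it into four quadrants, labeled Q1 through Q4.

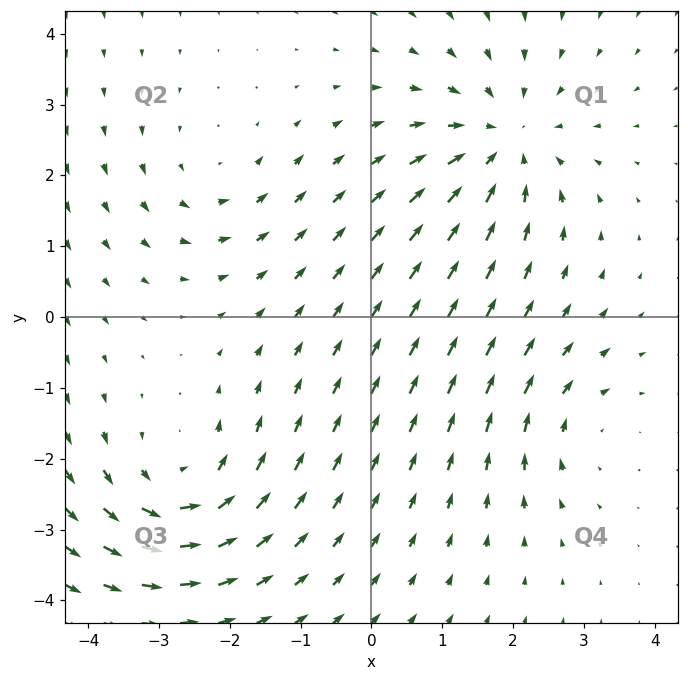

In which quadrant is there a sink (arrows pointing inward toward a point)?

Q1

The sink sits at approximately (1.9, 2.5), which lies in quadrant Q1. The divergence there is about -4, negative as expected for a sink.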